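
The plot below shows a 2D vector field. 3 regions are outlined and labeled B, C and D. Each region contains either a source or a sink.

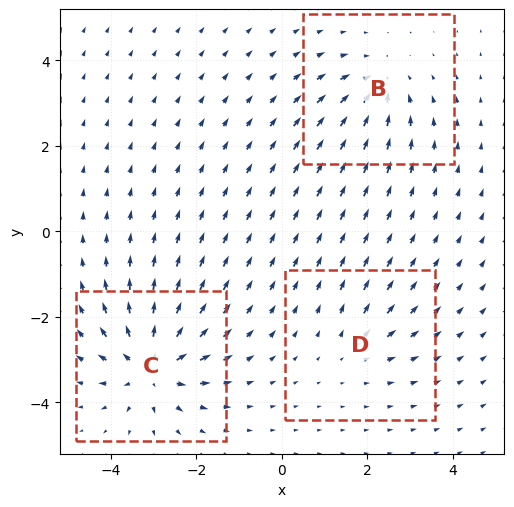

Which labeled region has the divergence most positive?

C

Divergence at each region's feature centre — B: about -3, C: about +5, D: about +2. Region C is most positive.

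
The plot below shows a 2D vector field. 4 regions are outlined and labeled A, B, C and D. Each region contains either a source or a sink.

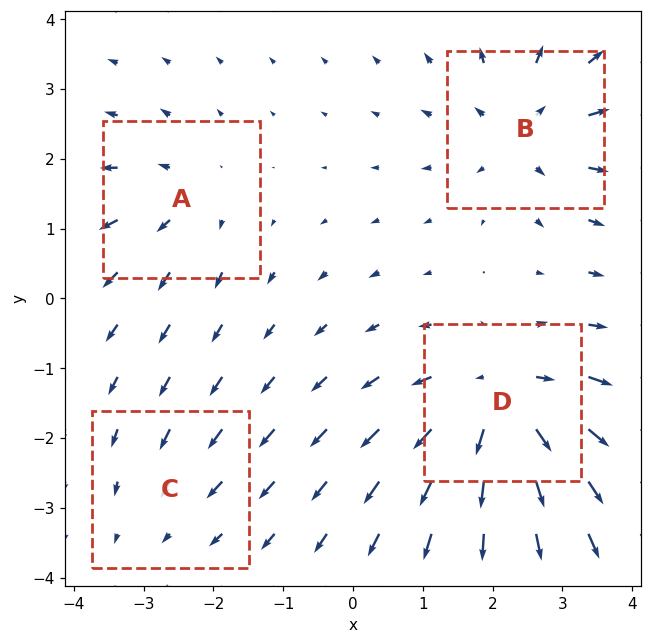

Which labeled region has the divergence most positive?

Divergence at each region's feature centre — A: about +4, B: about +5, C: about -2, D: about +8. Region D is most positive.

D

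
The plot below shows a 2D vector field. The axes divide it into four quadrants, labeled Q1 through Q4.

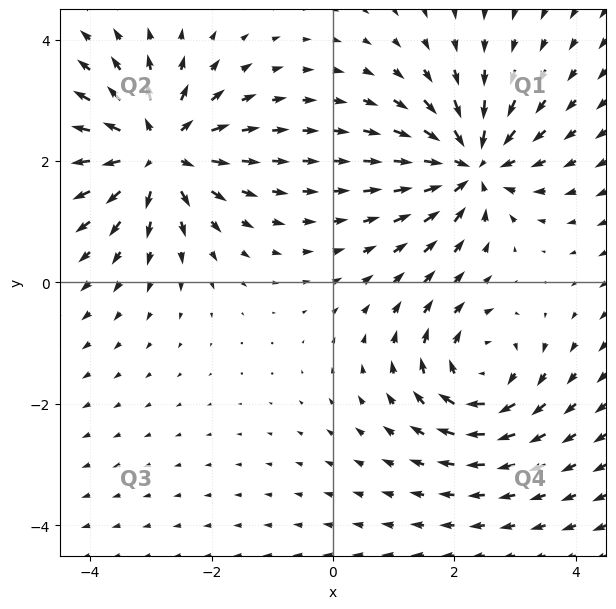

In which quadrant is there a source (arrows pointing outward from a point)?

The source sits at approximately (-2.9, 2.2), which lies in quadrant Q2. The divergence there is about +5, positive as expected for a source.

Q2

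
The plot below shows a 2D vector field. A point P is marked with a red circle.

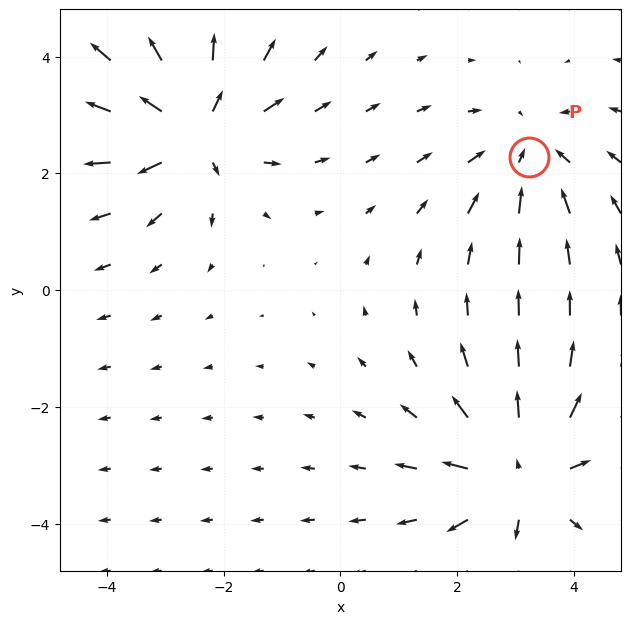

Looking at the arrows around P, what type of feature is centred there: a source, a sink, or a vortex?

At P (3.2, 2.3) the arrows converge inward. Divergence about -2, curl ≈0 — negative divergence with near-zero curl is a sink.

sink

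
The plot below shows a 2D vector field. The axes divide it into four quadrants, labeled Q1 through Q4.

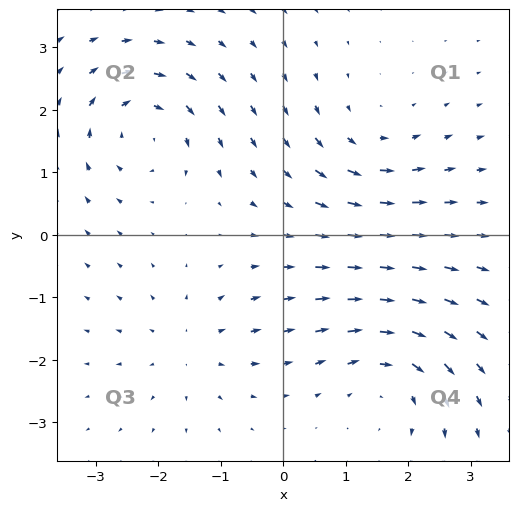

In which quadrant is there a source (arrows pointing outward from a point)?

The source sits at approximately (-1.5, -1.8), which lies in quadrant Q3. The divergence there is about +3, positive as expected for a source.

Q3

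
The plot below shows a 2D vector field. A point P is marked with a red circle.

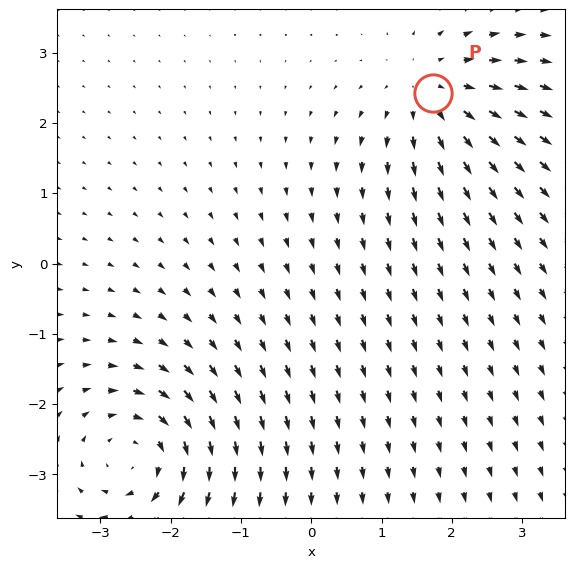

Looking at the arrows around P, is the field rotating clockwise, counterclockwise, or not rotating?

Near P at (1.7, 2.4) the arrows show no circulation. The curl there is ≈0.

not rotating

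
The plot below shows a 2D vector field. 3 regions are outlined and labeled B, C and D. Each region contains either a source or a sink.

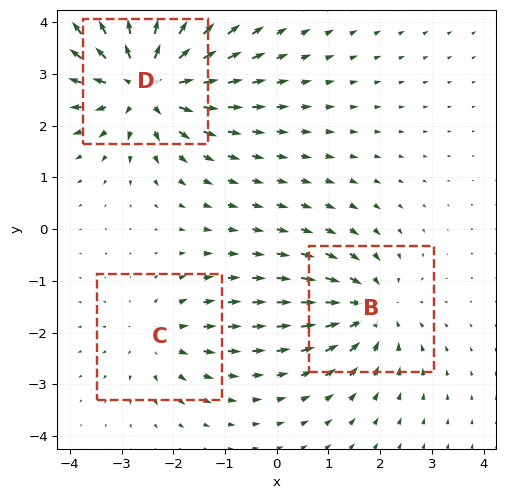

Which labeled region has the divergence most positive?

D

Divergence at each region's feature centre — B: about -3, C: about +2, D: about +5. Region D is most positive.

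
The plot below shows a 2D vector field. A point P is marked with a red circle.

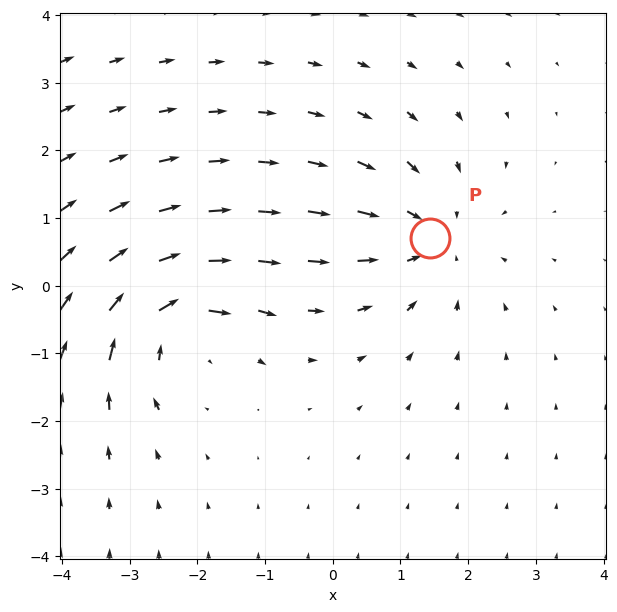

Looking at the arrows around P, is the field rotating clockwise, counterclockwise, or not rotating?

not rotating

Near P at (1.4, 0.7) the arrows show no circulation. The curl there is ≈0.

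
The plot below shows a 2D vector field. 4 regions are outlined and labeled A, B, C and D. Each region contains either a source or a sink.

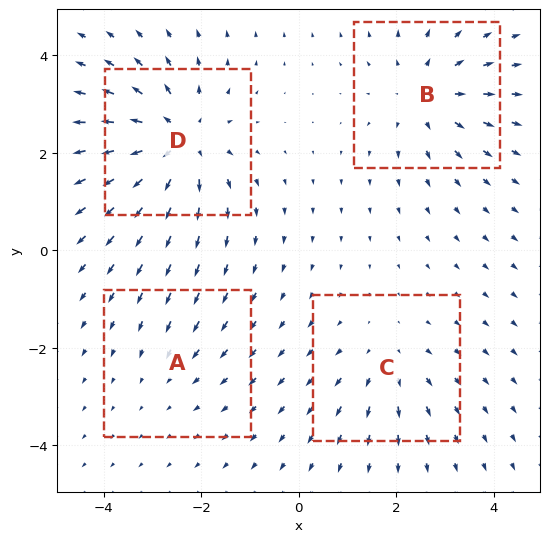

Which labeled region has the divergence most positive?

D

Divergence at each region's feature centre — A: about -2, B: about +4, C: about +3, D: about +6. Region D is most positive.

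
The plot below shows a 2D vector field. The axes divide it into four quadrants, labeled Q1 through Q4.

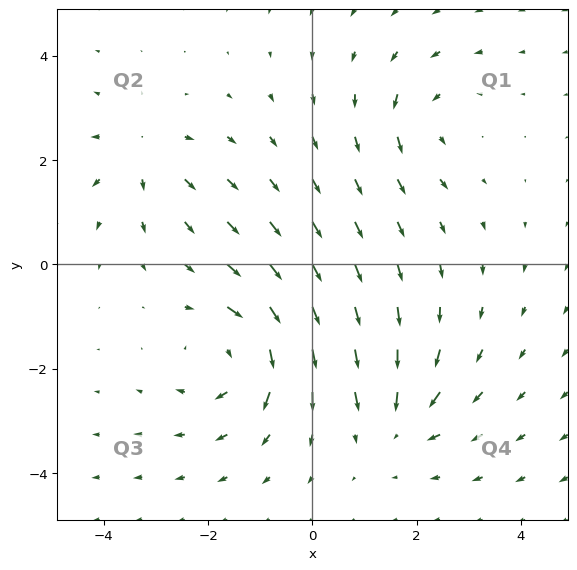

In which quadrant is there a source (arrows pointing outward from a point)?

The source sits at approximately (-3.3, 2.1), which lies in quadrant Q2. The divergence there is about +3, positive as expected for a source.

Q2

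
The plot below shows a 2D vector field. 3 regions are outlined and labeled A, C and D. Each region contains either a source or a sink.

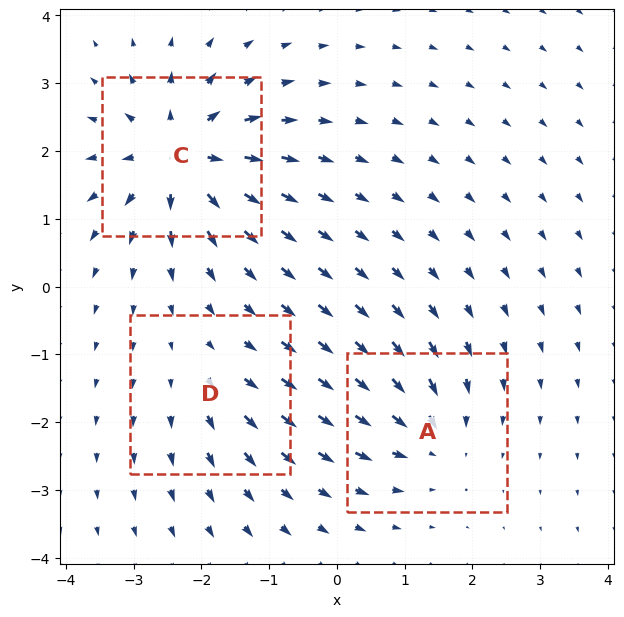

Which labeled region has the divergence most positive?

Divergence at each region's feature centre — A: about -4, C: about +6, D: about +2. Region C is most positive.

C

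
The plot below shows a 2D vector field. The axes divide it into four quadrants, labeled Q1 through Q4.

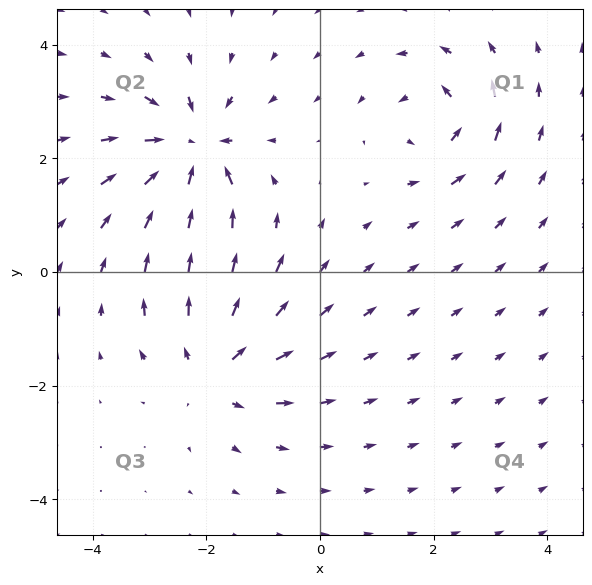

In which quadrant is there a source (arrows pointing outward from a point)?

The source sits at approximately (-1.8, -1.7), which lies in quadrant Q3. The divergence there is about +4, positive as expected for a source.

Q3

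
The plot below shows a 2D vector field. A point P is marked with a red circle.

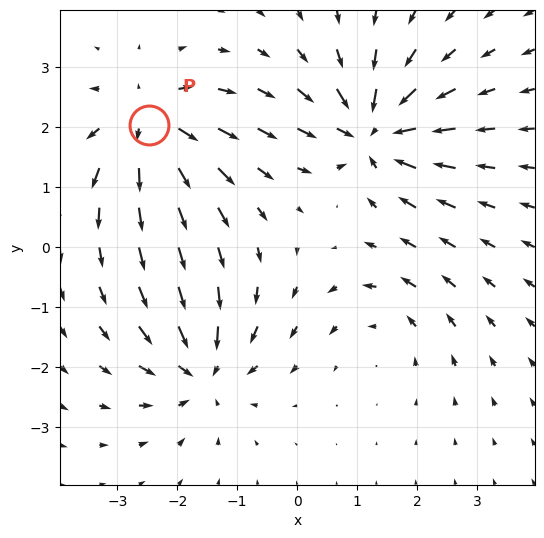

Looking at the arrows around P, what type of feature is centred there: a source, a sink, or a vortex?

source

At P (-2.5, 2.0) the arrows spread outward. Divergence about +6, curl ≈0 — positive divergence with near-zero curl is a source.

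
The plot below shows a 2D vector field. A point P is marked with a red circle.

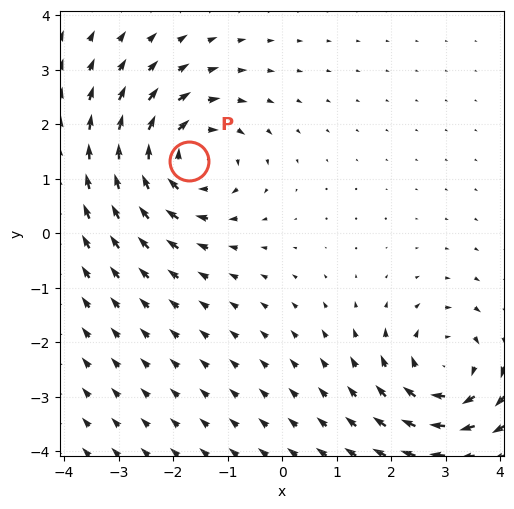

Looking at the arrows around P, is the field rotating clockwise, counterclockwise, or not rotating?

clockwise

Near P at (-1.7, 1.3) the arrows circulate clockwise. The curl (z-component) there is about -5; negative curl means clockwise rotation.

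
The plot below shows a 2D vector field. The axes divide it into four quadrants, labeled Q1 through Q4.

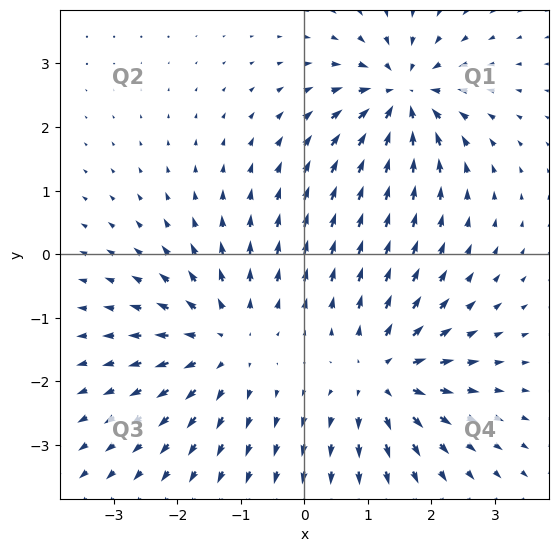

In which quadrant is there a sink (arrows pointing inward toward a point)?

Q1

The sink sits at approximately (1.5, 2.5), which lies in quadrant Q1. The divergence there is about -4, negative as expected for a sink.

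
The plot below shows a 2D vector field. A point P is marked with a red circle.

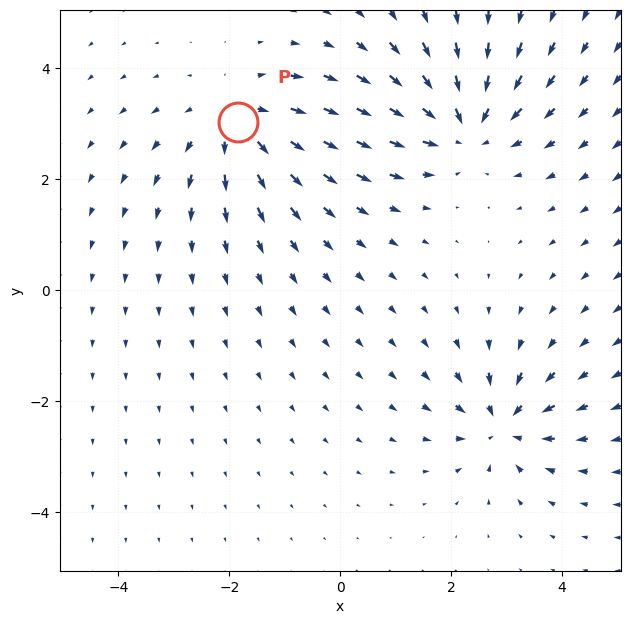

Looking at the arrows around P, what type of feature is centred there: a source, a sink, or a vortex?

source

At P (-1.8, 3.0) the arrows spread outward. Divergence about +3, curl ≈0 — positive divergence with near-zero curl is a source.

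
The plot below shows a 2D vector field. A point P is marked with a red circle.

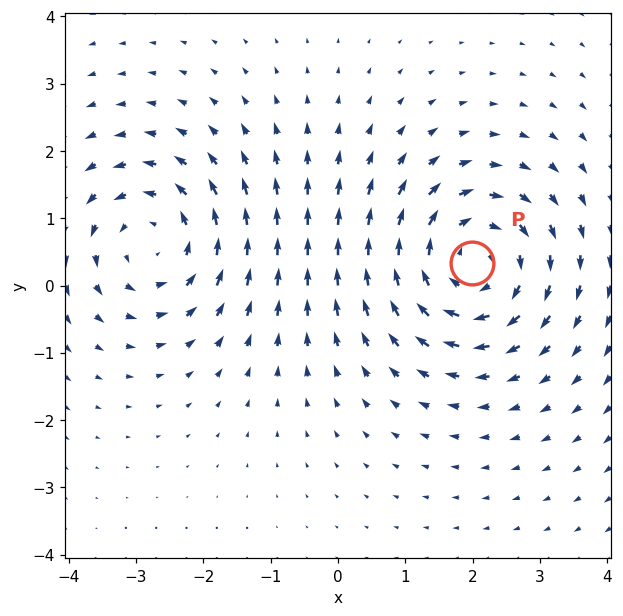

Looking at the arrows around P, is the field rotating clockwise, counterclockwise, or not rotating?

clockwise

Near P at (2.0, 0.3) the arrows circulate clockwise. The curl (z-component) there is about -4; negative curl means clockwise rotation.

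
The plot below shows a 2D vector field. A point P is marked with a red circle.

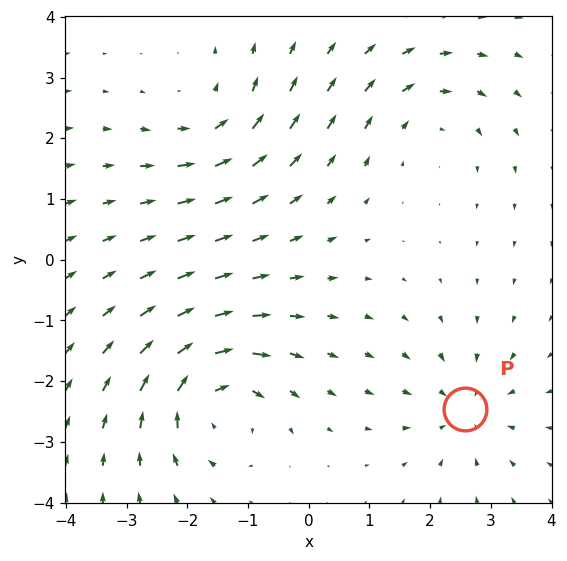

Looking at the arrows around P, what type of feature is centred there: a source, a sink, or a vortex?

At P (2.6, -2.5) the arrows converge inward. Divergence about -3, curl ≈0 — negative divergence with near-zero curl is a sink.

sink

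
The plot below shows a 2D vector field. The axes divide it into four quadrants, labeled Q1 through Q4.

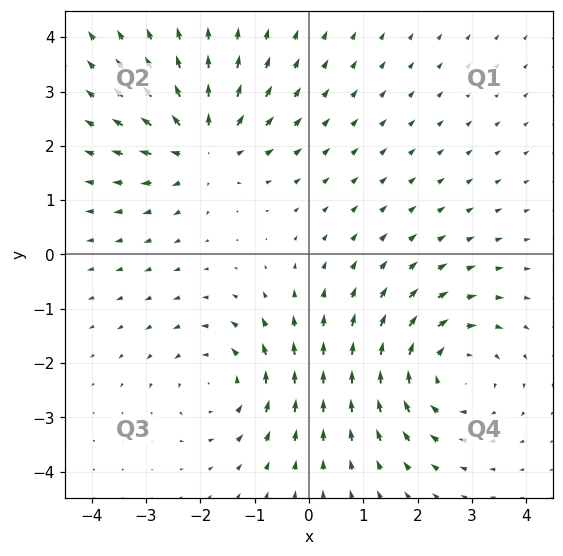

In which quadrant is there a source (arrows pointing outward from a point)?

The source sits at approximately (-1.9, 2.0), which lies in quadrant Q2. The divergence there is about +5, positive as expected for a source.

Q2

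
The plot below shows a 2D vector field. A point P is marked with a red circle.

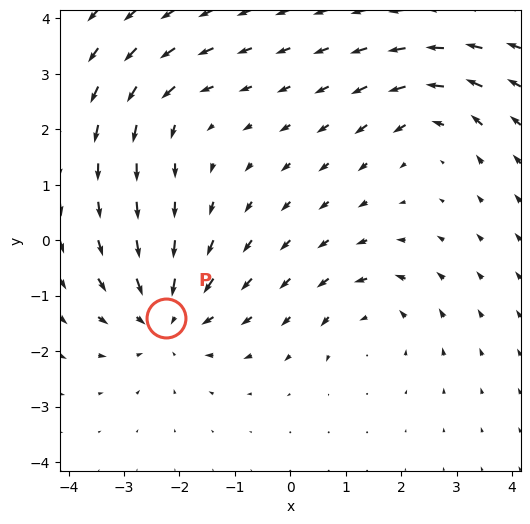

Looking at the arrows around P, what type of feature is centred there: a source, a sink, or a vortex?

At P (-2.2, -1.4) the arrows converge inward. Divergence about -5, curl ≈0 — negative divergence with near-zero curl is a sink.

sink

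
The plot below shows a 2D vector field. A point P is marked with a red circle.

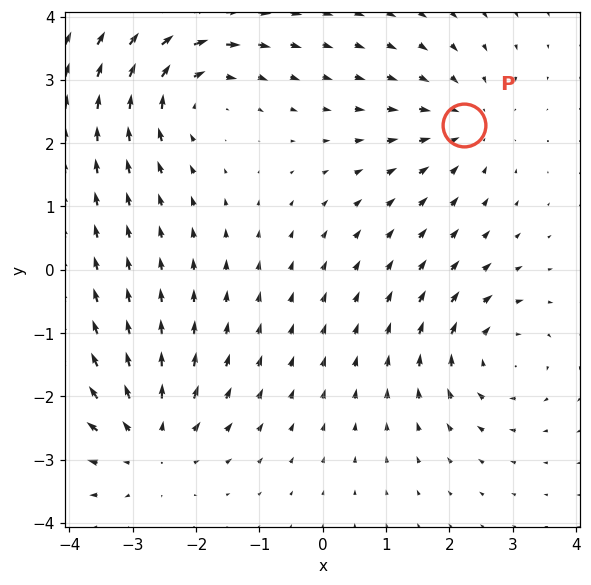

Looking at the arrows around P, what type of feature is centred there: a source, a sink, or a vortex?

At P (2.2, 2.3) the arrows converge inward. Divergence about -3, curl ≈0 — negative divergence with near-zero curl is a sink.

sink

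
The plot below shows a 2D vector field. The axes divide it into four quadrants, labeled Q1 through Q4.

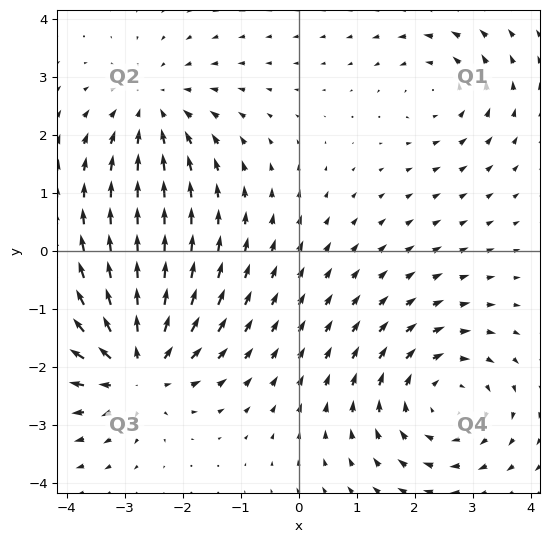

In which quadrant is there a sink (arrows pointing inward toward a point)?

The sink sits at approximately (-2.5, 2.4), which lies in quadrant Q2. The divergence there is about -3, negative as expected for a sink.

Q2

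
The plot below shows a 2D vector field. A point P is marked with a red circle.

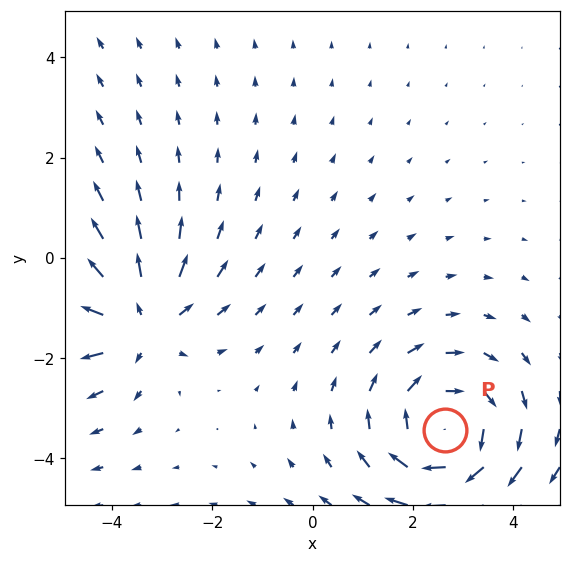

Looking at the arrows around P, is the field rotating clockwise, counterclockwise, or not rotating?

Near P at (2.7, -3.4) the arrows circulate clockwise. The curl (z-component) there is about -4; negative curl means clockwise rotation.

clockwise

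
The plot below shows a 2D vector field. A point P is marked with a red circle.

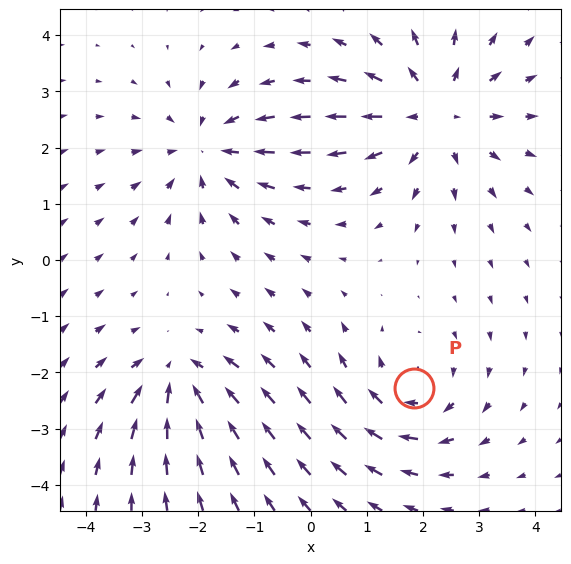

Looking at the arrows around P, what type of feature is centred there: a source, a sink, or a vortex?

vortex

At P (1.8, -2.3) the arrows circulate clockwise. Divergence ≈0, curl about -3 — near-zero divergence with nonzero curl is a vortex.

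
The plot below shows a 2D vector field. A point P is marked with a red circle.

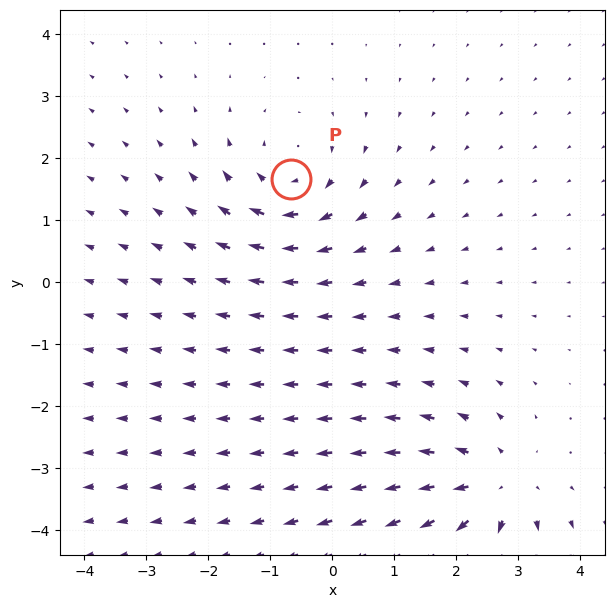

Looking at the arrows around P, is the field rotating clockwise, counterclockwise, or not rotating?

clockwise

Near P at (-0.7, 1.7) the arrows circulate clockwise. The curl (z-component) there is about -3; negative curl means clockwise rotation.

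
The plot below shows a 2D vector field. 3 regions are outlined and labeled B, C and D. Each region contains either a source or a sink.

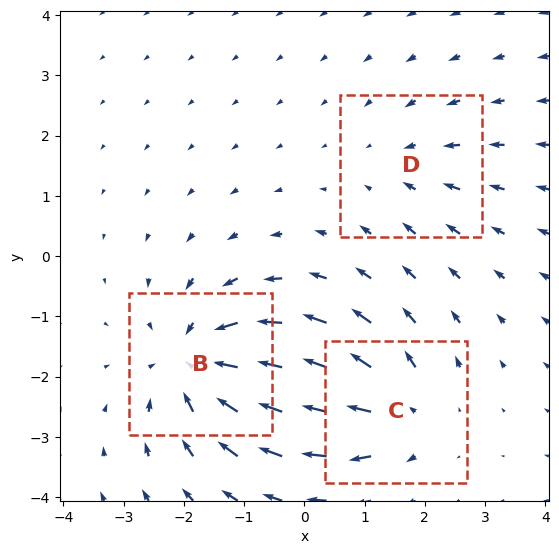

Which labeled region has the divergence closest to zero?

D

Divergence at each region's feature centre — B: about -4, C: about +3, D: about -2. Region D is closest to zero.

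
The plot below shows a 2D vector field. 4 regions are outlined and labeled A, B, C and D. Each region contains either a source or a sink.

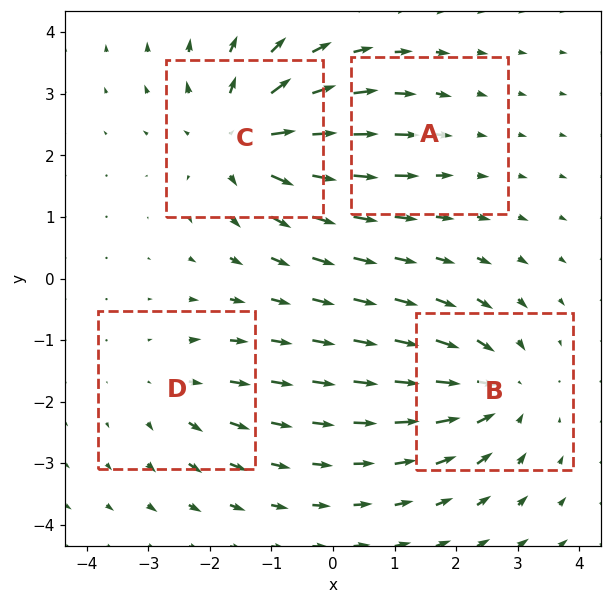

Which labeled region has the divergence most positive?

C

Divergence at each region's feature centre — A: about -2, B: about -5, C: about +6, D: about +3. Region C is most positive.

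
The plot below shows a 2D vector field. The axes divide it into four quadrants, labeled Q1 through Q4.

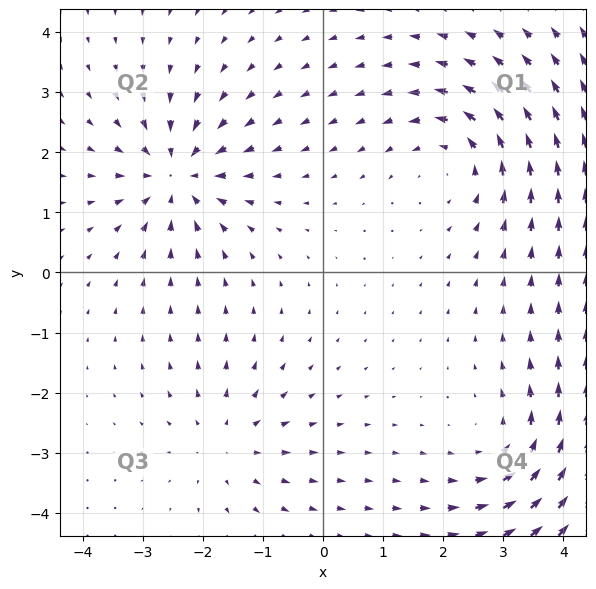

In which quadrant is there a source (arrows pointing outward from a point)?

The source sits at approximately (-1.6, -2.8), which lies in quadrant Q3. The divergence there is about +3, positive as expected for a source.

Q3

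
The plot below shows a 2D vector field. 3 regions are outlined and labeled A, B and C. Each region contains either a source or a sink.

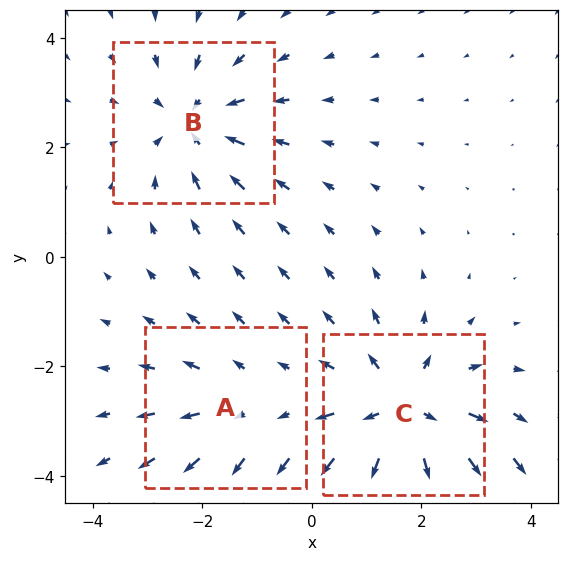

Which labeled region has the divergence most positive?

Divergence at each region's feature centre — A: about +2, B: about -3, C: about +5. Region C is most positive.

C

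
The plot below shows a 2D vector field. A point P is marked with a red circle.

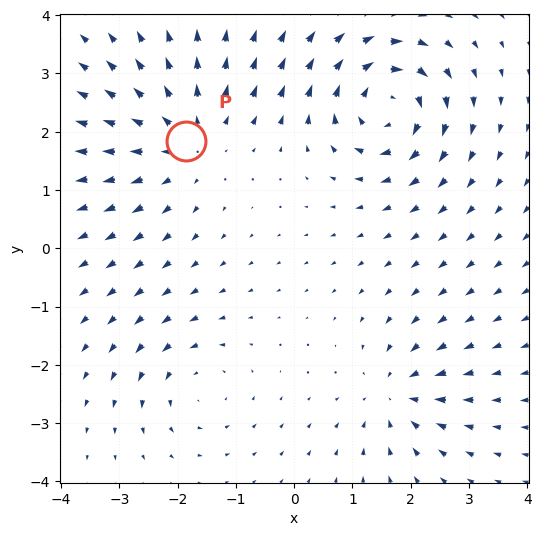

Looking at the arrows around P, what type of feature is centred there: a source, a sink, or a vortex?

source

At P (-1.9, 1.8) the arrows spread outward. Divergence about +4, curl ≈0 — positive divergence with near-zero curl is a source.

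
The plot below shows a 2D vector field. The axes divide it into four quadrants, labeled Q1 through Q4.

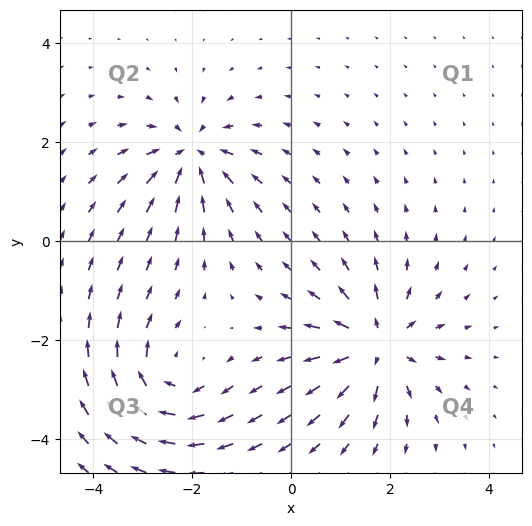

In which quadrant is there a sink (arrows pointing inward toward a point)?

The sink sits at approximately (-2.0, 1.7), which lies in quadrant Q2. The divergence there is about -6, negative as expected for a sink.

Q2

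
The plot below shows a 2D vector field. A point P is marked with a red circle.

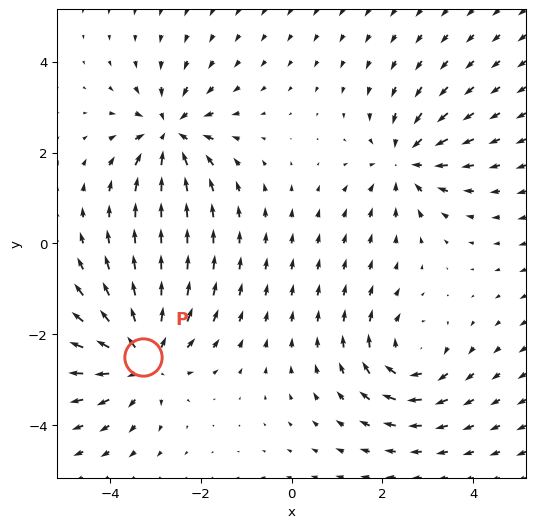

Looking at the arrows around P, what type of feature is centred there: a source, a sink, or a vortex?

At P (-3.3, -2.5) the arrows spread outward. Divergence about +4, curl ≈0 — positive divergence with near-zero curl is a source.

source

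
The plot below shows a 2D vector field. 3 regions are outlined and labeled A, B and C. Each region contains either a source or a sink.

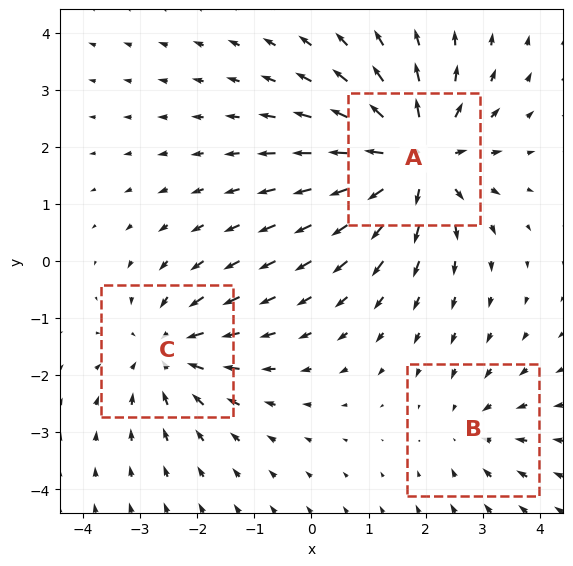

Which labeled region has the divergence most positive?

Divergence at each region's feature centre — A: about +5, B: about -2, C: about -3. Region A is most positive.

A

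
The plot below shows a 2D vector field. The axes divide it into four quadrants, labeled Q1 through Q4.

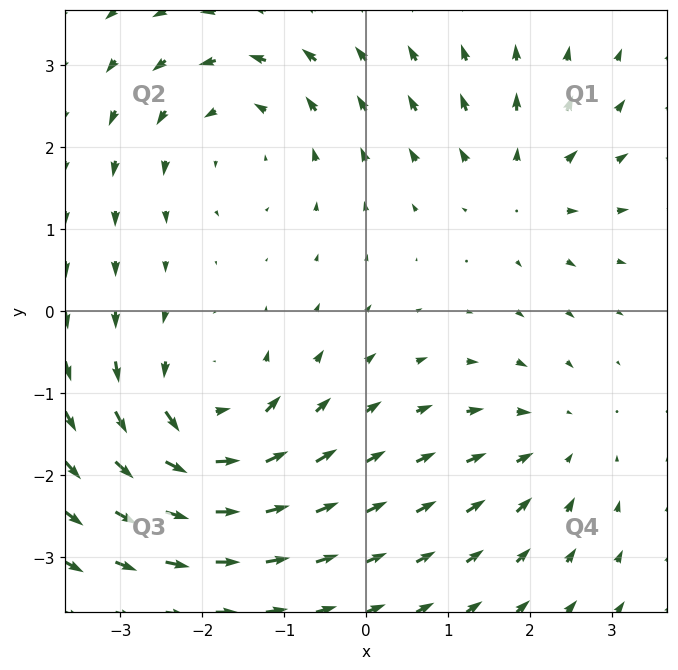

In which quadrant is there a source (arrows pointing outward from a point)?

Q1

The source sits at approximately (1.9, 1.5), which lies in quadrant Q1. The divergence there is about +3, positive as expected for a source.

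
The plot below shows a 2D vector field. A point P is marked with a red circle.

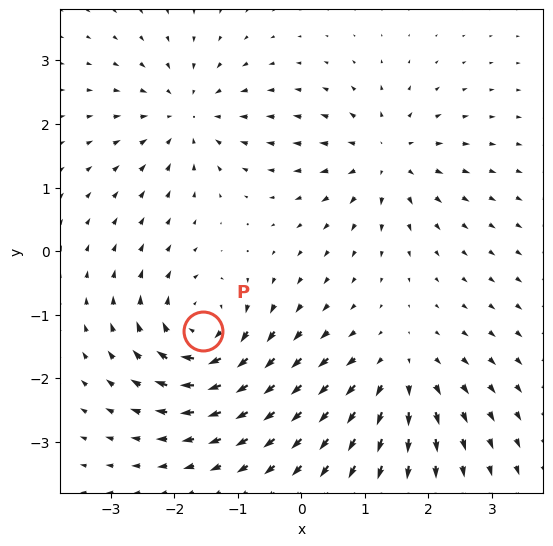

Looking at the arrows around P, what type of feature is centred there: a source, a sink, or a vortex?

At P (-1.6, -1.3) the arrows circulate clockwise. Divergence ≈0, curl about -6 — near-zero divergence with nonzero curl is a vortex.

vortex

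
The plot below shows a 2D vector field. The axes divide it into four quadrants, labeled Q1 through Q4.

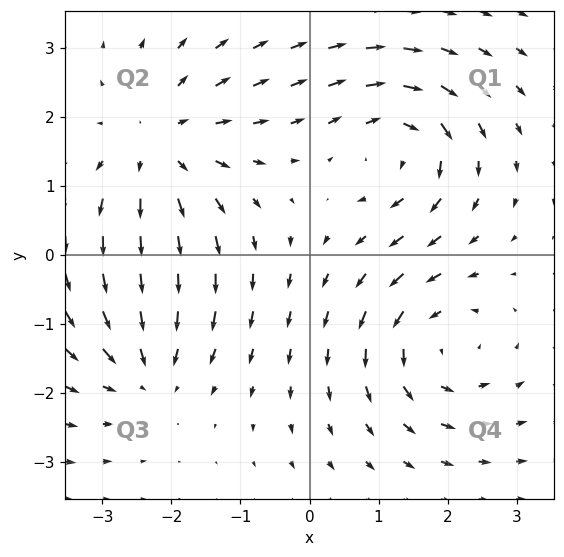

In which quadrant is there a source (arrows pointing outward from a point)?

The source sits at approximately (-2.2, 1.6), which lies in quadrant Q2. The divergence there is about +3, positive as expected for a source.

Q2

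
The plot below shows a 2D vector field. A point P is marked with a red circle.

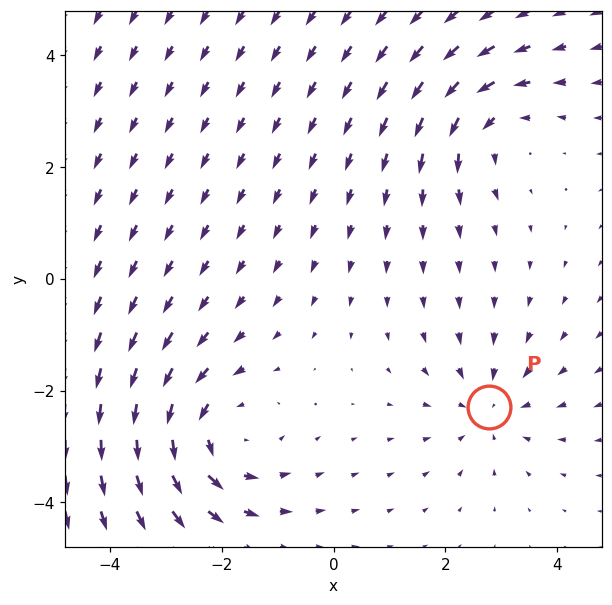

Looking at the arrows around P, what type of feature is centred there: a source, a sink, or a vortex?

At P (2.8, -2.3) the arrows converge inward. Divergence about -3, curl ≈0 — negative divergence with near-zero curl is a sink.

sink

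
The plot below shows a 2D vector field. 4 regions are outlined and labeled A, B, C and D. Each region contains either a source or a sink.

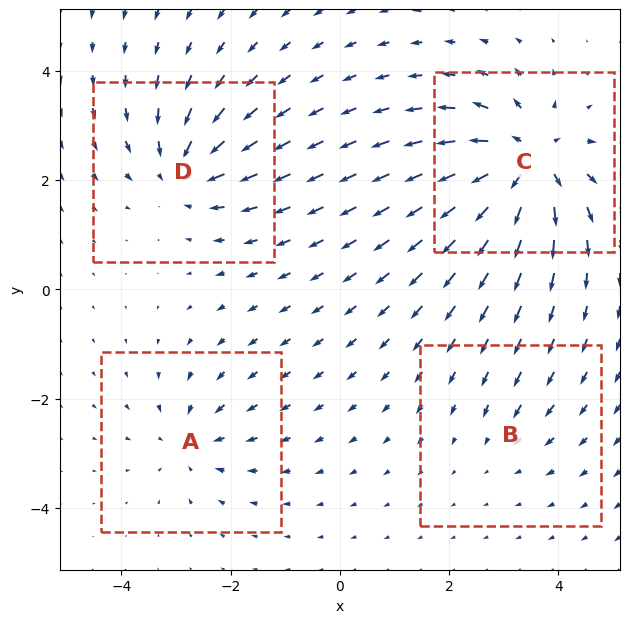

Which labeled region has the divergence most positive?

Divergence at each region's feature centre — A: about -4, B: about -2, C: about +8, D: about -5. Region C is most positive.

C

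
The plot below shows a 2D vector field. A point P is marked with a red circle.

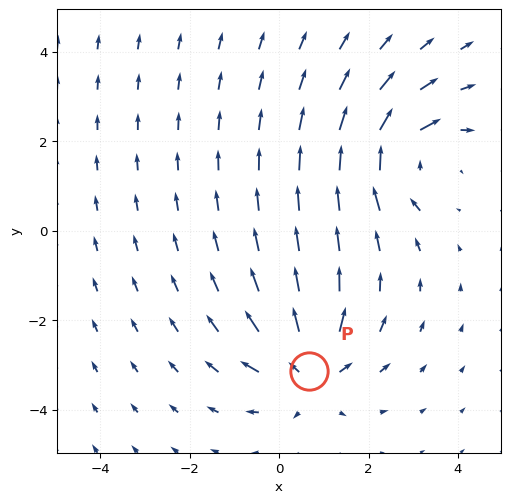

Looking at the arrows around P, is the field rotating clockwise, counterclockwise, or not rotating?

Near P at (0.7, -3.1) the arrows show no circulation. The curl there is ≈0.

not rotating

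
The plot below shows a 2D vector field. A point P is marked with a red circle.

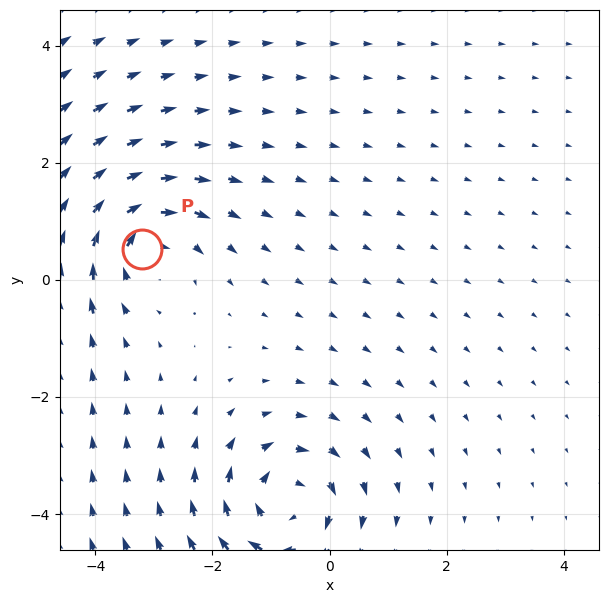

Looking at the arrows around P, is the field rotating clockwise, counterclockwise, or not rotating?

clockwise

Near P at (-3.2, 0.5) the arrows circulate clockwise. The curl (z-component) there is about -5; negative curl means clockwise rotation.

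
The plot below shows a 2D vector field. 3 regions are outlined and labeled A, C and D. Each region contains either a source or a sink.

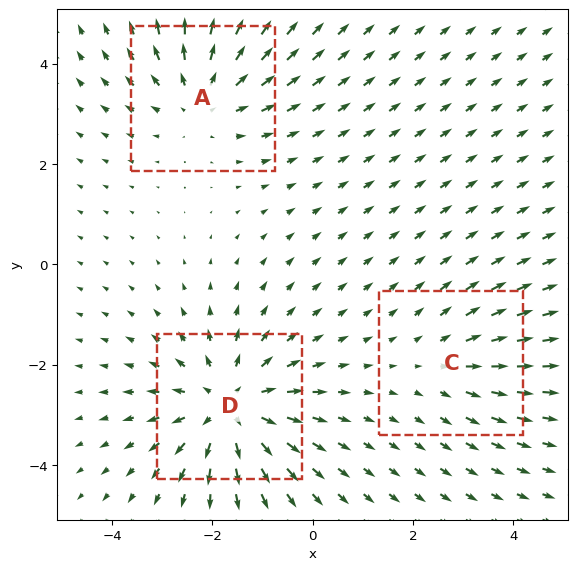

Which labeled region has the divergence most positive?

D

Divergence at each region's feature centre — A: about +3, C: about +2, D: about +4. Region D is most positive.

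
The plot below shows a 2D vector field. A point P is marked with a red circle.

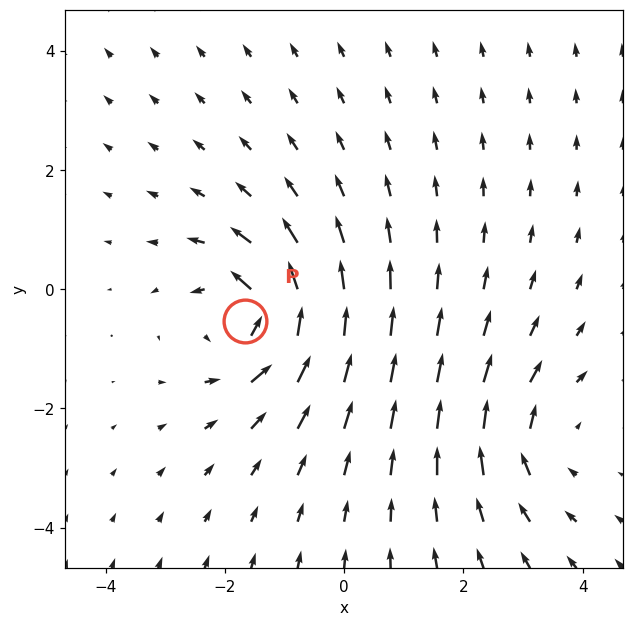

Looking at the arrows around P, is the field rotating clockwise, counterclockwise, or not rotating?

counterclockwise

Near P at (-1.7, -0.5) the arrows circulate counterclockwise. The curl (z-component) there is about +6; positive curl means counterclockwise rotation.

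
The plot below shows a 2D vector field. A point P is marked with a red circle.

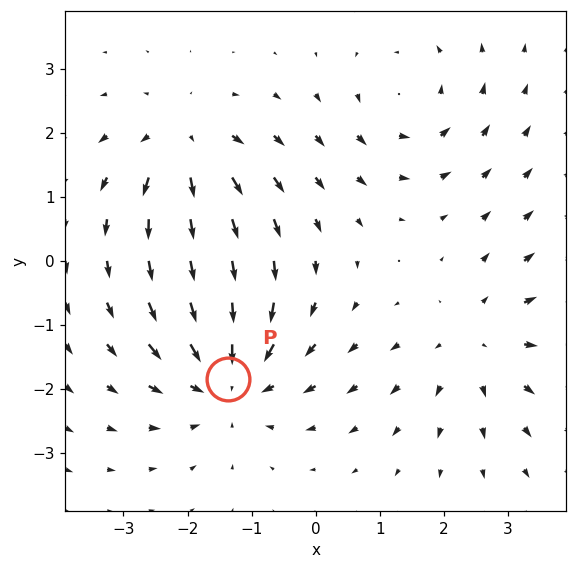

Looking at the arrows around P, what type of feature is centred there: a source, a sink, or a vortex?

At P (-1.4, -1.8) the arrows converge inward. Divergence about -4, curl ≈0 — negative divergence with near-zero curl is a sink.

sink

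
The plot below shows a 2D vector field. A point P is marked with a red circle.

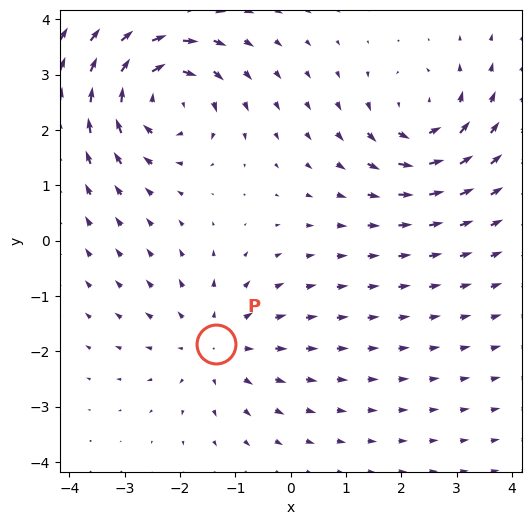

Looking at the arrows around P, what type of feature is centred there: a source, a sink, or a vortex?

source

At P (-1.4, -1.9) the arrows spread outward. Divergence about +3, curl ≈0 — positive divergence with near-zero curl is a source.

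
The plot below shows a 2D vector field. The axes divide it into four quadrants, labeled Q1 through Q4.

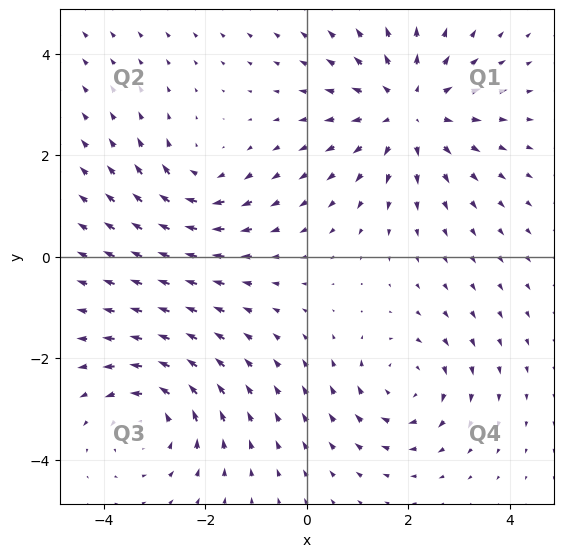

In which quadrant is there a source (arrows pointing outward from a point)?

Q1

The source sits at approximately (2.0, 2.9), which lies in quadrant Q1. The divergence there is about +4, positive as expected for a source.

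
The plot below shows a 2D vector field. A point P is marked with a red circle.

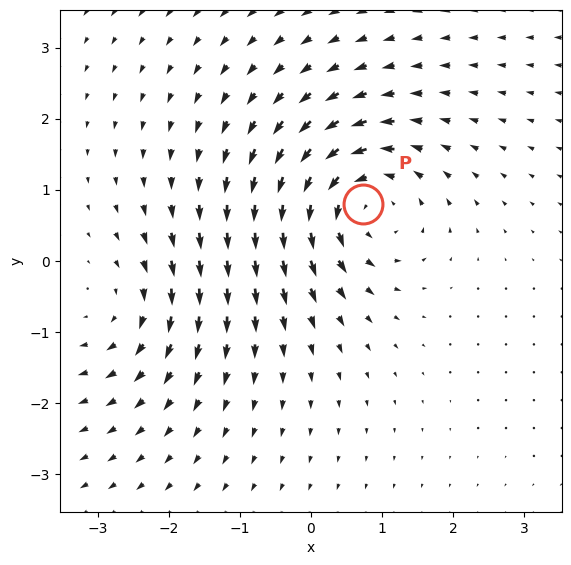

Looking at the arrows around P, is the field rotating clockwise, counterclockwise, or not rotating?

counterclockwise

Near P at (0.7, 0.8) the arrows circulate counterclockwise. The curl (z-component) there is about +5; positive curl means counterclockwise rotation.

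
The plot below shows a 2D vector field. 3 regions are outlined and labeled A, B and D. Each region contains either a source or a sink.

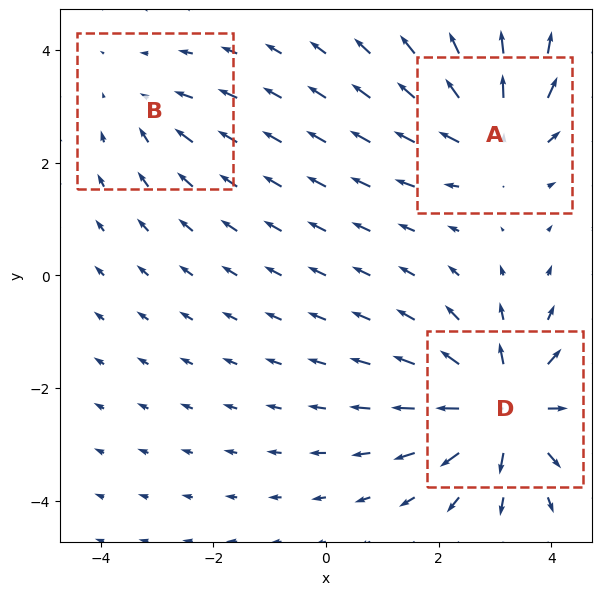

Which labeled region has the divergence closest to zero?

B

Divergence at each region's feature centre — A: about +4, B: about -2, D: about +5. Region B is closest to zero.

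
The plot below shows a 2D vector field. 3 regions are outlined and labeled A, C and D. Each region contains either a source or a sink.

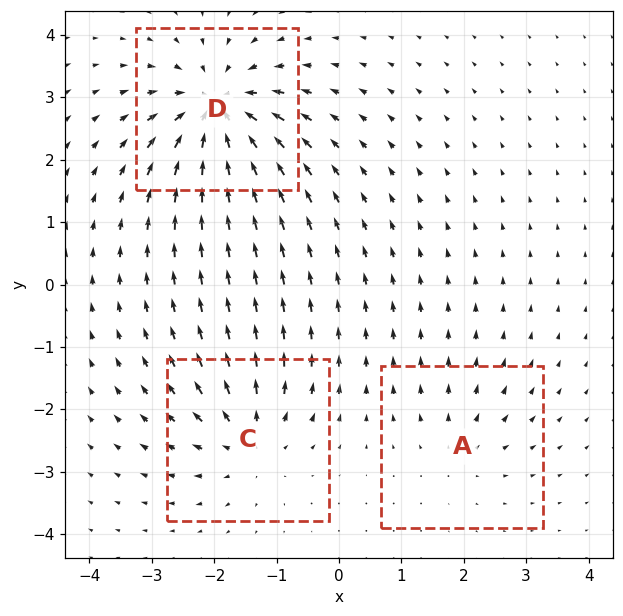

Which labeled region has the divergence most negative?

D

Divergence at each region's feature centre — A: about +3, C: about +4, D: about -7. Region D is most negative.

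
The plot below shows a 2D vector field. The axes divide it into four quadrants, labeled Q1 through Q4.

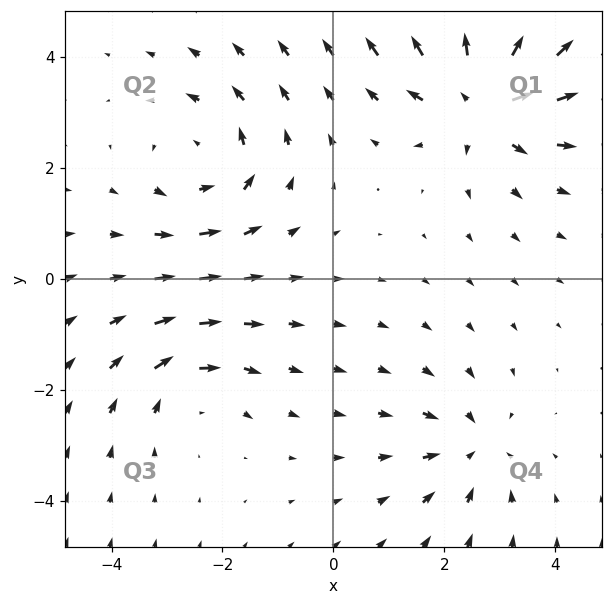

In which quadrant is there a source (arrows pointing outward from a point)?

The source sits at approximately (2.7, 3.3), which lies in quadrant Q1. The divergence there is about +4, positive as expected for a source.

Q1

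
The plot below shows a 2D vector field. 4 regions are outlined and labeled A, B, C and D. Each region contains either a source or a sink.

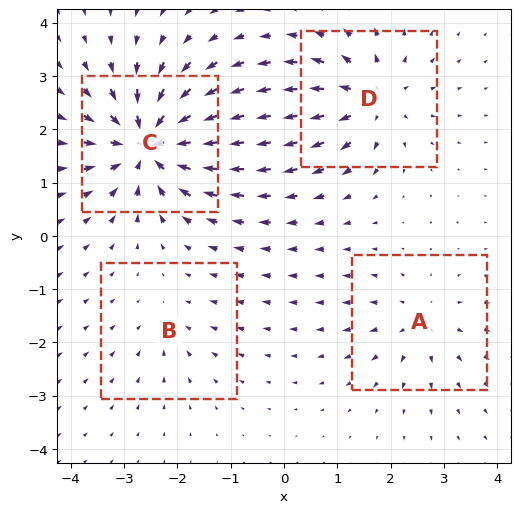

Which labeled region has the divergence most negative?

Divergence at each region's feature centre — A: about +4, B: about -2, C: about -9, D: about +6. Region C is most negative.

C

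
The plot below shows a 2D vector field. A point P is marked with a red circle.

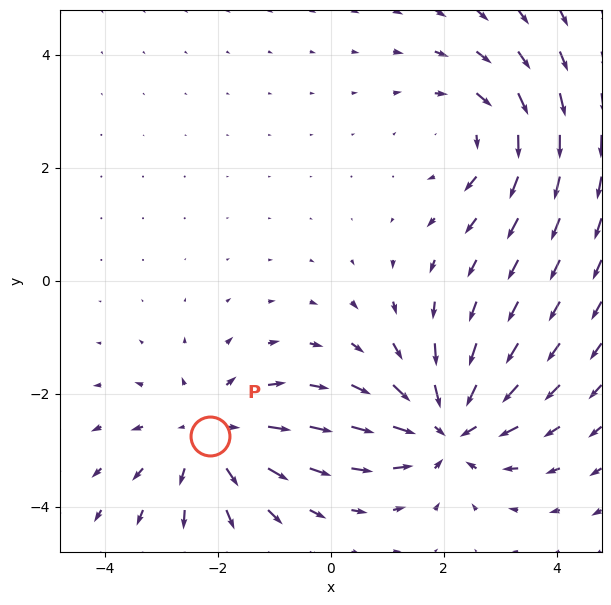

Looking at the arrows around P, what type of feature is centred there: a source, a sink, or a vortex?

source

At P (-2.1, -2.8) the arrows spread outward. Divergence about +3, curl ≈0 — positive divergence with near-zero curl is a source.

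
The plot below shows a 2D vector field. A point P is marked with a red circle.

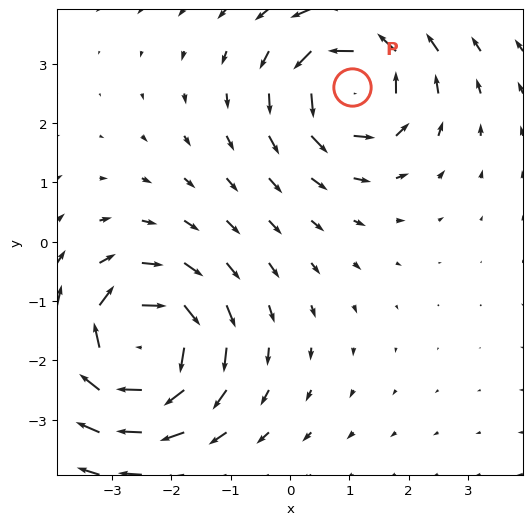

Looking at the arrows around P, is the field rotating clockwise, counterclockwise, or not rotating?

Near P at (1.1, 2.6) the arrows circulate counterclockwise. The curl (z-component) there is about +5; positive curl means counterclockwise rotation.

counterclockwise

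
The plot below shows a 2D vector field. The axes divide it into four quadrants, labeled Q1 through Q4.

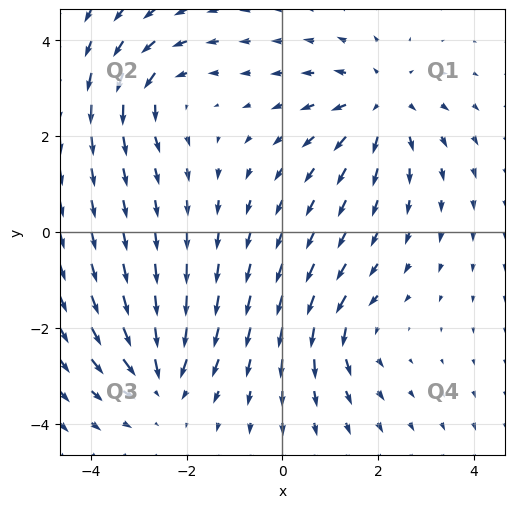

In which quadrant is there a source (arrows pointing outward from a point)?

Q1

The source sits at approximately (2.1, 2.7), which lies in quadrant Q1. The divergence there is about +4, positive as expected for a source.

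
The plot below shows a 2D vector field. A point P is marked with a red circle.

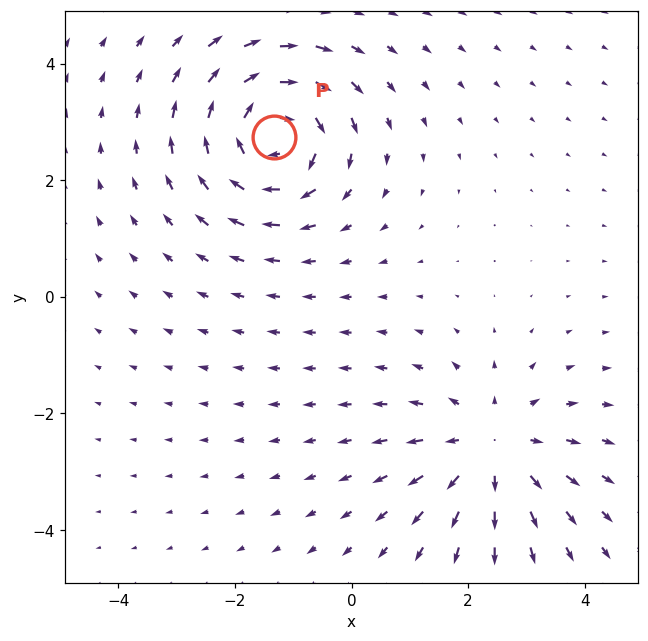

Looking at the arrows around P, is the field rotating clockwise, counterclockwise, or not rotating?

clockwise

Near P at (-1.3, 2.7) the arrows circulate clockwise. The curl (z-component) there is about -6; negative curl means clockwise rotation.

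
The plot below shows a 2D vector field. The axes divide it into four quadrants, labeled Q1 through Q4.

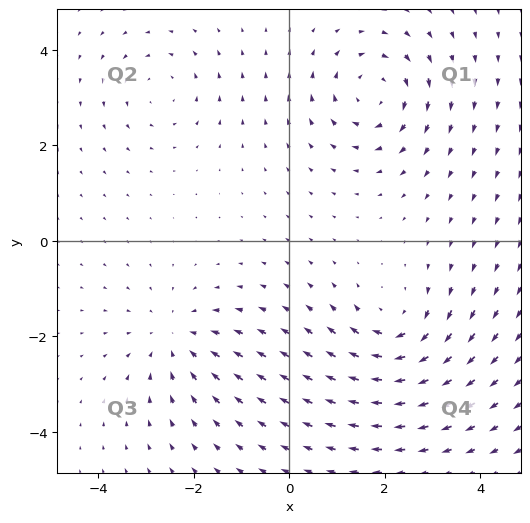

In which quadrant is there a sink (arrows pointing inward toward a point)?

Q3

The sink sits at approximately (-2.4, -2.1), which lies in quadrant Q3. The divergence there is about -4, negative as expected for a sink.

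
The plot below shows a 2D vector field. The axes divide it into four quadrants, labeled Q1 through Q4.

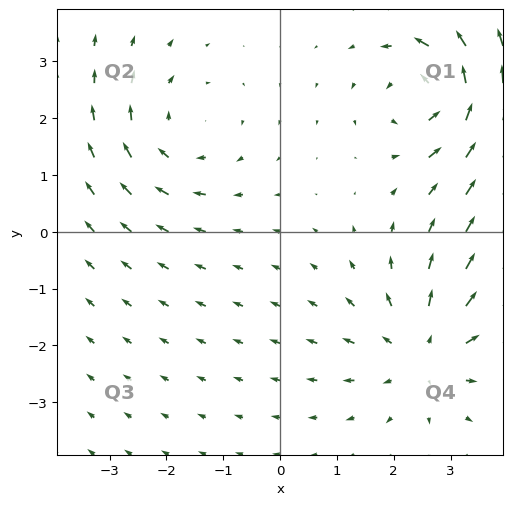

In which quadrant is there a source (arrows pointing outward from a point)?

Q4

The source sits at approximately (2.6, -2.1), which lies in quadrant Q4. The divergence there is about +3, positive as expected for a source.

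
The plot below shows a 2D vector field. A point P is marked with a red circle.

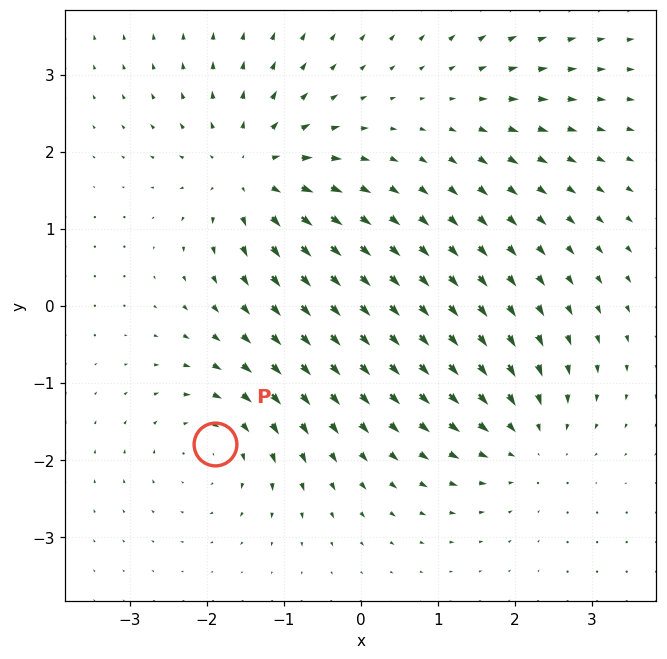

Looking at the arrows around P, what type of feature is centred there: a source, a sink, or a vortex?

At P (-1.9, -1.8) the arrows circulate clockwise. Divergence ≈0, curl about -4 — near-zero divergence with nonzero curl is a vortex.

vortex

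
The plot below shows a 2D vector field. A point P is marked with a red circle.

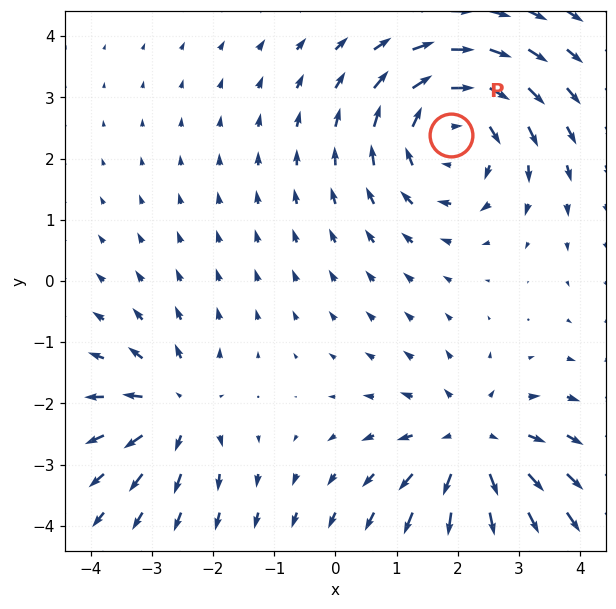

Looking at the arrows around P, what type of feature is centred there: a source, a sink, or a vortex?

At P (1.9, 2.4) the arrows circulate clockwise. Divergence ≈0, curl about -4 — near-zero divergence with nonzero curl is a vortex.

vortex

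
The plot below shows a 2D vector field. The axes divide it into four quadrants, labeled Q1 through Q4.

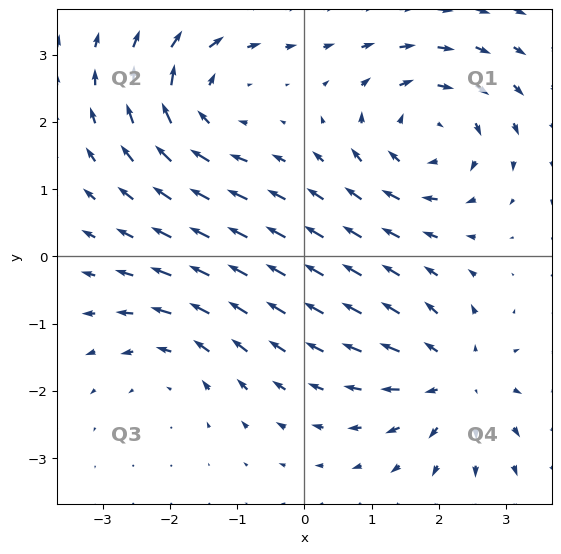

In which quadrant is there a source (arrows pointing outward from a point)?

The source sits at approximately (2.3, -1.8), which lies in quadrant Q4. The divergence there is about +5, positive as expected for a source.

Q4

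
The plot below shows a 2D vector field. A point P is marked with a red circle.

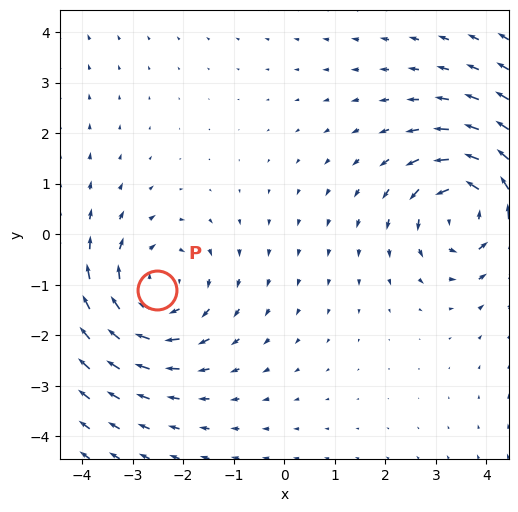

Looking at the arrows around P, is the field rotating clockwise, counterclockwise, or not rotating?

clockwise

Near P at (-2.5, -1.1) the arrows circulate clockwise. The curl (z-component) there is about -3; negative curl means clockwise rotation.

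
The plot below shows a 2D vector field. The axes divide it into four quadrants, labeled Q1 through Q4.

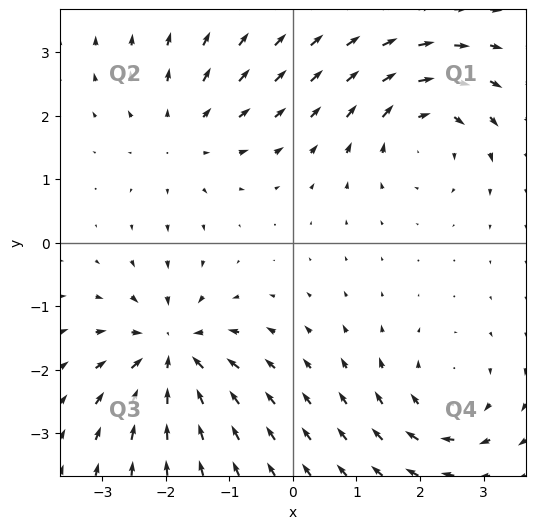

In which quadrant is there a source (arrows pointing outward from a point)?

Q2

The source sits at approximately (-1.7, 1.7), which lies in quadrant Q2. The divergence there is about +3, positive as expected for a source.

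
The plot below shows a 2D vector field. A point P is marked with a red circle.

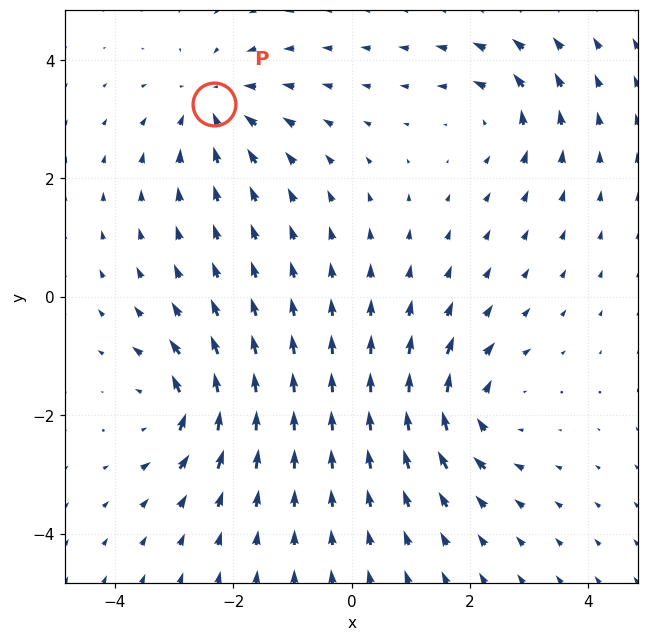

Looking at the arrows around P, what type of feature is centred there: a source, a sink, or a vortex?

At P (-2.3, 3.2) the arrows converge inward. Divergence about -4, curl ≈0 — negative divergence with near-zero curl is a sink.

sink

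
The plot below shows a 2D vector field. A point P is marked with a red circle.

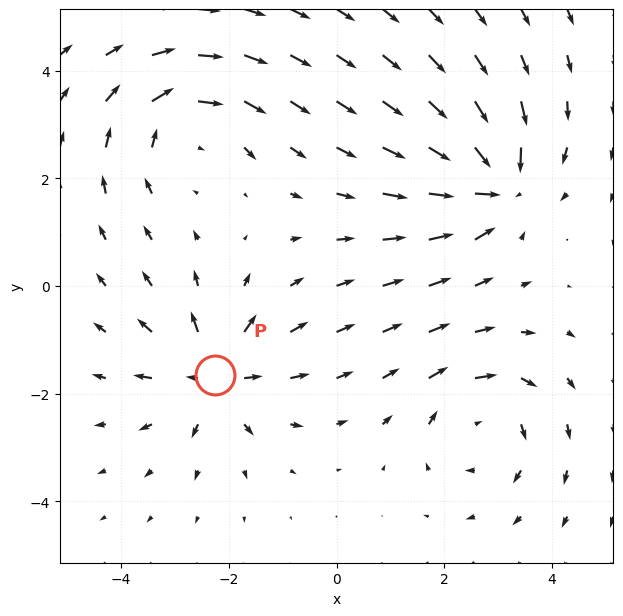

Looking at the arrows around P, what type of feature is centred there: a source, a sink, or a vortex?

source

At P (-2.3, -1.7) the arrows spread outward. Divergence about +6, curl ≈0 — positive divergence with near-zero curl is a source.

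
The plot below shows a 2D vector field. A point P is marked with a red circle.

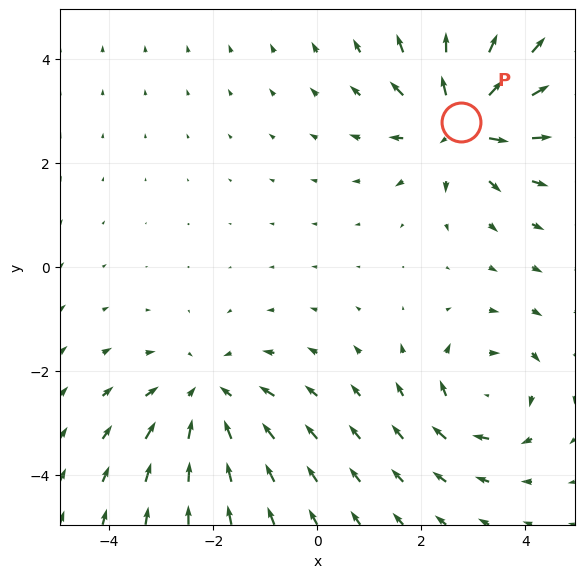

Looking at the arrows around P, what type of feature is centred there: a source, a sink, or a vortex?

source

At P (2.8, 2.8) the arrows spread outward. Divergence about +5, curl ≈0 — positive divergence with near-zero curl is a source.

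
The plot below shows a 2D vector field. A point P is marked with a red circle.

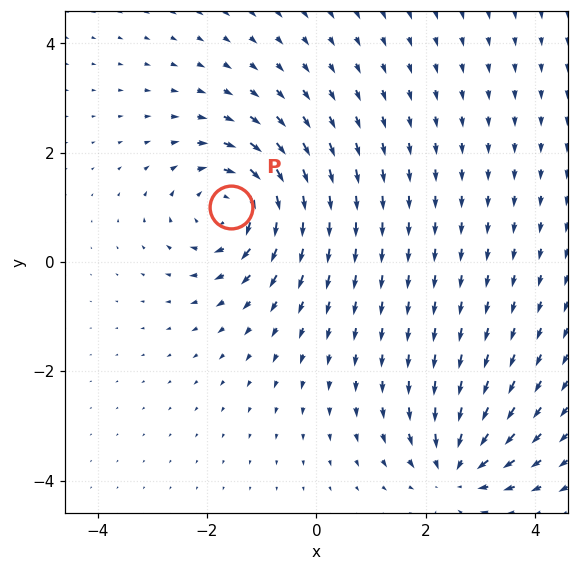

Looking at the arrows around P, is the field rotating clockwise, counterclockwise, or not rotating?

clockwise

Near P at (-1.6, 1.0) the arrows circulate clockwise. The curl (z-component) there is about -5; negative curl means clockwise rotation.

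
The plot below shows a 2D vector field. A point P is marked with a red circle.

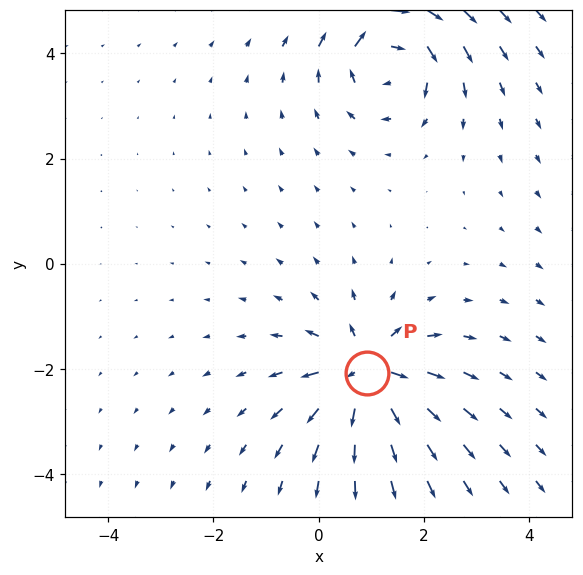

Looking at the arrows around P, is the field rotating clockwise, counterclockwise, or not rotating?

Near P at (0.9, -2.1) the arrows show no circulation. The curl there is ≈0.

not rotating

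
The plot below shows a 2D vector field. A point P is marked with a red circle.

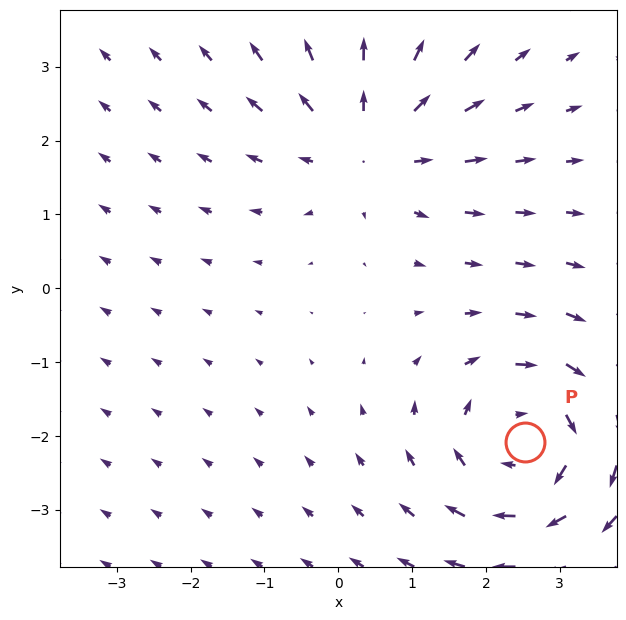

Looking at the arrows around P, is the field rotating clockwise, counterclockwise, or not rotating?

Near P at (2.5, -2.1) the arrows circulate clockwise. The curl (z-component) there is about -5; negative curl means clockwise rotation.

clockwise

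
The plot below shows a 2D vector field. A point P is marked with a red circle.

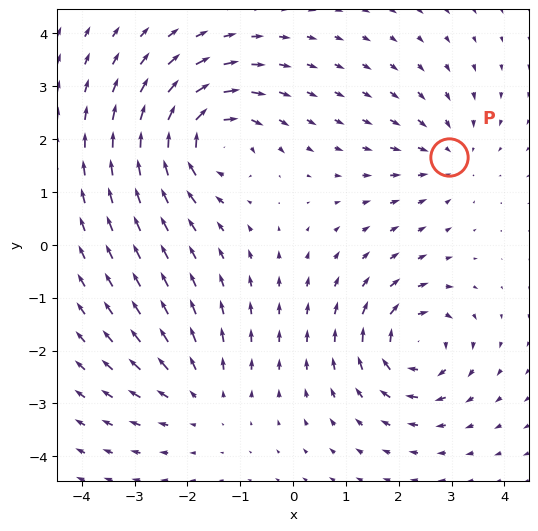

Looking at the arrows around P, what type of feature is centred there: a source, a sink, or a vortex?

sink

At P (3.0, 1.7) the arrows converge inward. Divergence about -2, curl ≈0 — negative divergence with near-zero curl is a sink.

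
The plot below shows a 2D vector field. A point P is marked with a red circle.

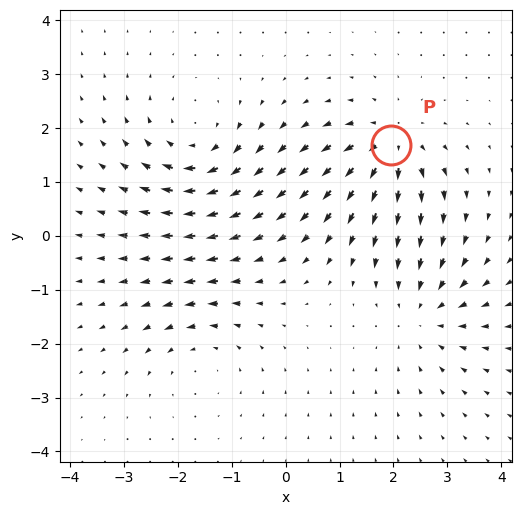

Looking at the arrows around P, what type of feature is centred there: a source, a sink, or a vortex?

source

At P (2.0, 1.7) the arrows spread outward. Divergence about +6, curl ≈0 — positive divergence with near-zero curl is a source.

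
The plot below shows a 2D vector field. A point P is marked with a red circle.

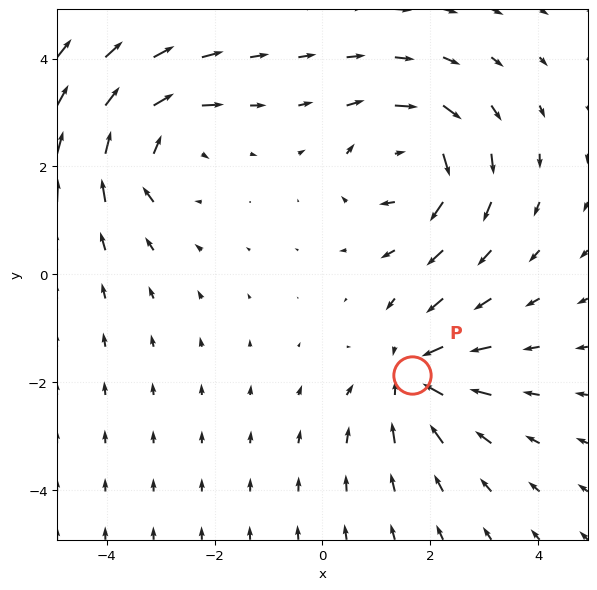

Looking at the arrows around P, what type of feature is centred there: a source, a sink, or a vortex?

At P (1.7, -1.9) the arrows converge inward. Divergence about -3, curl ≈0 — negative divergence with near-zero curl is a sink.

sink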